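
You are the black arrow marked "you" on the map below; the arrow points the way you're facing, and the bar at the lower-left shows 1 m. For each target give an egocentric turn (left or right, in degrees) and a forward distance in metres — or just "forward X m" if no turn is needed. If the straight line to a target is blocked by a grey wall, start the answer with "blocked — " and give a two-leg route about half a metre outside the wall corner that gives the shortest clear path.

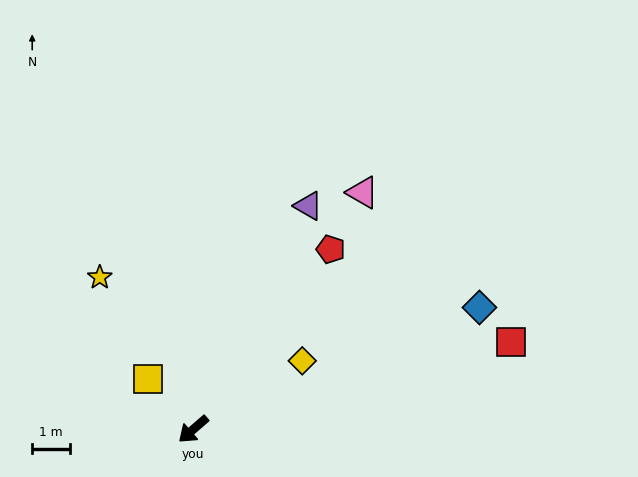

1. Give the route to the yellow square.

turn right 89°, forward 1.8 m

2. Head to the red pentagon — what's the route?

turn right 168°, forward 6.0 m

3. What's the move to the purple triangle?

turn right 158°, forward 6.7 m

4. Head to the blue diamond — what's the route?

turn left 162°, forward 8.3 m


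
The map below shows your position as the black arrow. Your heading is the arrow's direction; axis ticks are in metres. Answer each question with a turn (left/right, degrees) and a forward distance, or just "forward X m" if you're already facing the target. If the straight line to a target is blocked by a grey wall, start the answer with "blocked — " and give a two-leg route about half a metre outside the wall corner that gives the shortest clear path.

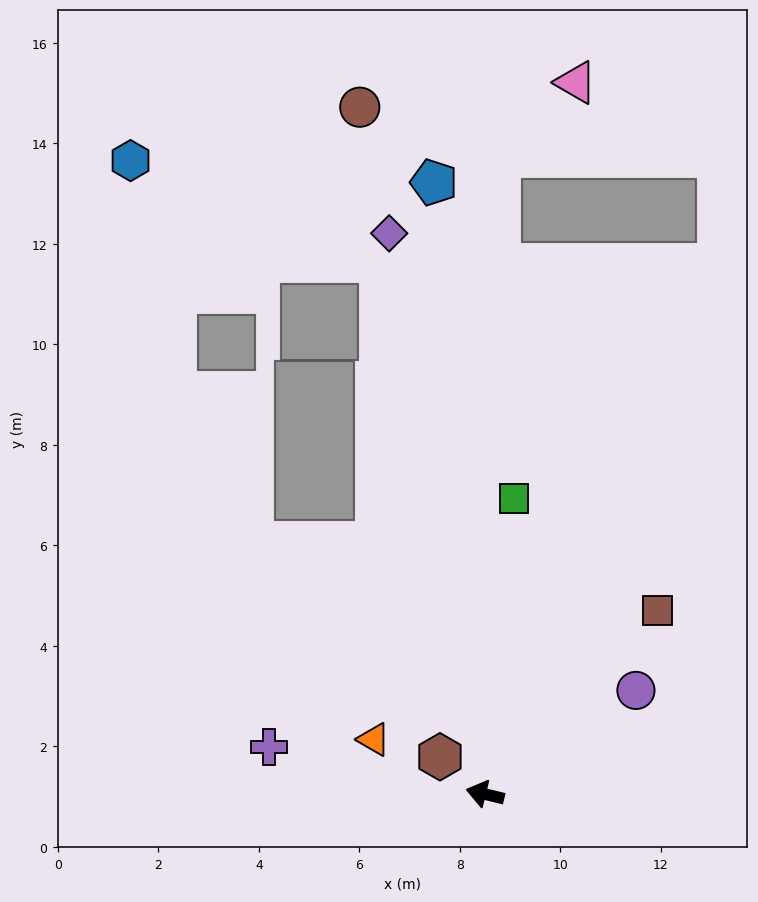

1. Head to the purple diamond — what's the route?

turn right 67°, forward 11.3 m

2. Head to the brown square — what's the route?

turn right 119°, forward 5.0 m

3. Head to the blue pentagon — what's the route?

turn right 71°, forward 12.2 m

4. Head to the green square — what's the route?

turn right 82°, forward 5.9 m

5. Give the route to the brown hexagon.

turn right 26°, forward 1.2 m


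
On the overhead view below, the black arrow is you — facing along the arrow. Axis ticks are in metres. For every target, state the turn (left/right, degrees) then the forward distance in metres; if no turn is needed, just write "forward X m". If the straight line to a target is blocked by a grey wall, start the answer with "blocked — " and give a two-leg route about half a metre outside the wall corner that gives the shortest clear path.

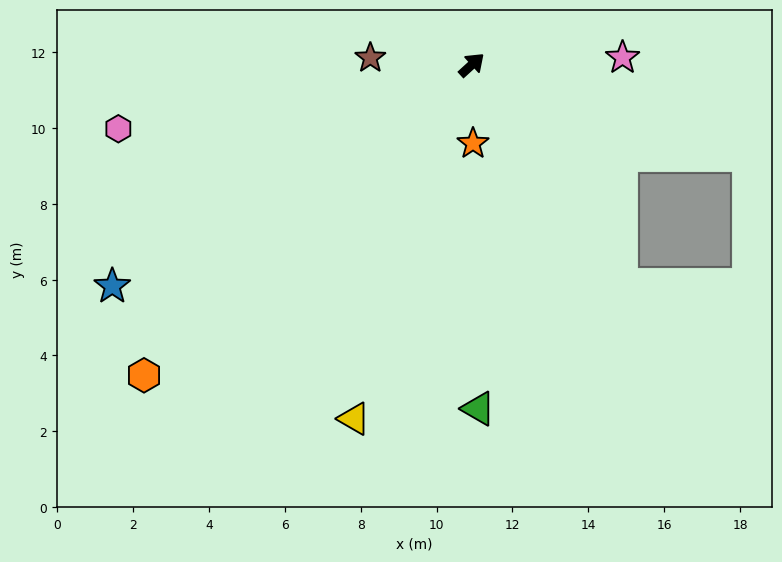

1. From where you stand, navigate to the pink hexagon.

turn left 148°, forward 9.5 m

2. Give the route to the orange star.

turn right 131°, forward 2.1 m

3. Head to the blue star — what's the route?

turn left 169°, forward 11.1 m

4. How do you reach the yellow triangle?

turn right 151°, forward 9.8 m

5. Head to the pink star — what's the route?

turn right 40°, forward 4.0 m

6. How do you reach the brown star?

turn left 134°, forward 2.7 m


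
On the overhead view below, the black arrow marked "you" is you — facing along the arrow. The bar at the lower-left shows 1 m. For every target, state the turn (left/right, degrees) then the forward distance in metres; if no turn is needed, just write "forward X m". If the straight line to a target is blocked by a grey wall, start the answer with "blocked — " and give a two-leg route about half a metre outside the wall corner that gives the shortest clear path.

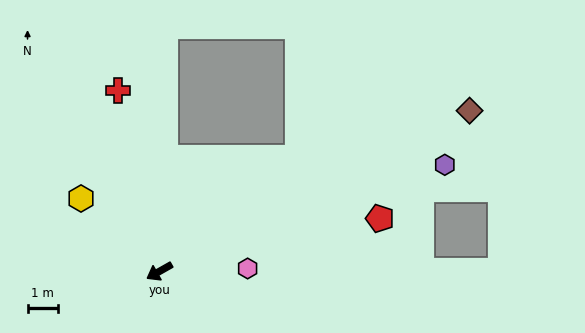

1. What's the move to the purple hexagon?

turn left 171°, forward 10.2 m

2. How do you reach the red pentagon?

turn left 164°, forward 7.6 m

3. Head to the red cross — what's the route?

turn right 107°, forward 6.2 m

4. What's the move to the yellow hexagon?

turn right 72°, forward 3.6 m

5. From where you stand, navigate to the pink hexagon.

turn left 152°, forward 2.9 m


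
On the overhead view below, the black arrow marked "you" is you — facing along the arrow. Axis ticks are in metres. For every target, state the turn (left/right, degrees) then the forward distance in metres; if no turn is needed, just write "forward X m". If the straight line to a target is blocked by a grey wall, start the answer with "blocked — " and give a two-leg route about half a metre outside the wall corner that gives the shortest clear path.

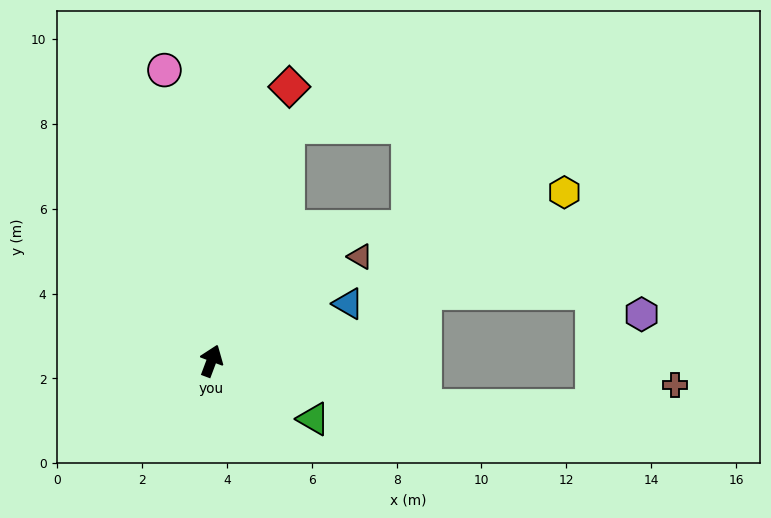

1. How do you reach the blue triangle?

turn right 47°, forward 3.5 m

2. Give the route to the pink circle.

turn left 30°, forward 6.9 m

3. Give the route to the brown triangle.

turn right 34°, forward 4.3 m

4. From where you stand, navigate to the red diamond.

turn left 5°, forward 6.7 m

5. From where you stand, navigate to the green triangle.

turn right 99°, forward 2.8 m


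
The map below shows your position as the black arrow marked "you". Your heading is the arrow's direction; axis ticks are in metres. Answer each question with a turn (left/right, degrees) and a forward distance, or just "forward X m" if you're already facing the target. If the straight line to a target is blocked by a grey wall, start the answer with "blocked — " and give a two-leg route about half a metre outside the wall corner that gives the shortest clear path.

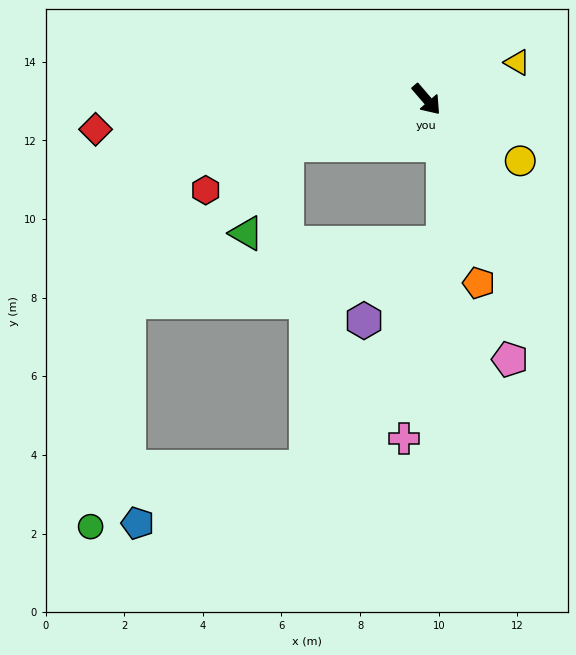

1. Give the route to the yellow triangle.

turn left 71°, forward 2.5 m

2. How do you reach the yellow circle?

turn left 16°, forward 2.9 m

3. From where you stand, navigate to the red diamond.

turn right 126°, forward 8.5 m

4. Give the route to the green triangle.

blocked — turn right 113°, forward 3.7 m, then turn left 47°, forward 2.5 m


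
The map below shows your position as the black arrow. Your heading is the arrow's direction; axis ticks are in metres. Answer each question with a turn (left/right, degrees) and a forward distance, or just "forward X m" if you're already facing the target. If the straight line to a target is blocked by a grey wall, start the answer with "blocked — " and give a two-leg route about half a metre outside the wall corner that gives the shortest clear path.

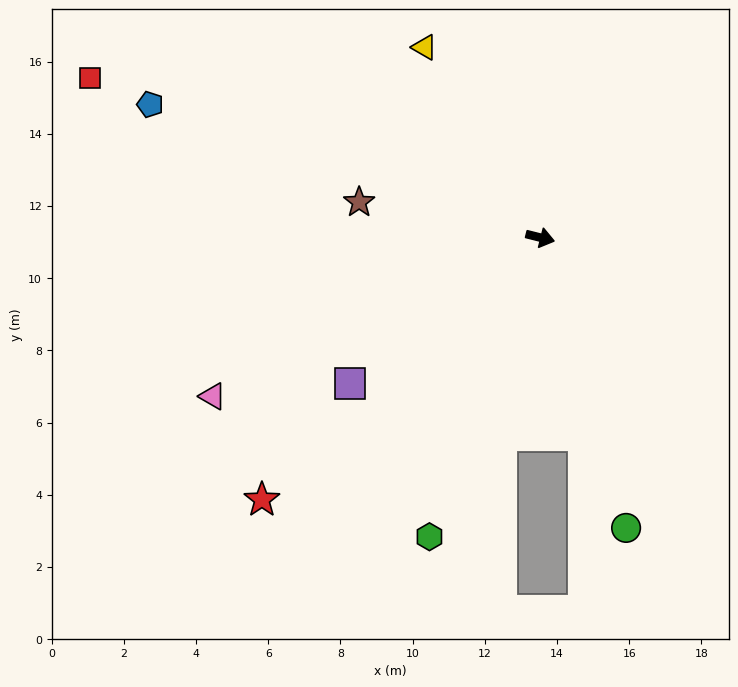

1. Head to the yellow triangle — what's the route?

turn left 135°, forward 6.2 m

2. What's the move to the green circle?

turn right 59°, forward 8.4 m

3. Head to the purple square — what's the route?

turn right 128°, forward 6.6 m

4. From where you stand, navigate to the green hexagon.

turn right 96°, forward 8.8 m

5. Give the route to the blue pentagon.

turn left 175°, forward 11.4 m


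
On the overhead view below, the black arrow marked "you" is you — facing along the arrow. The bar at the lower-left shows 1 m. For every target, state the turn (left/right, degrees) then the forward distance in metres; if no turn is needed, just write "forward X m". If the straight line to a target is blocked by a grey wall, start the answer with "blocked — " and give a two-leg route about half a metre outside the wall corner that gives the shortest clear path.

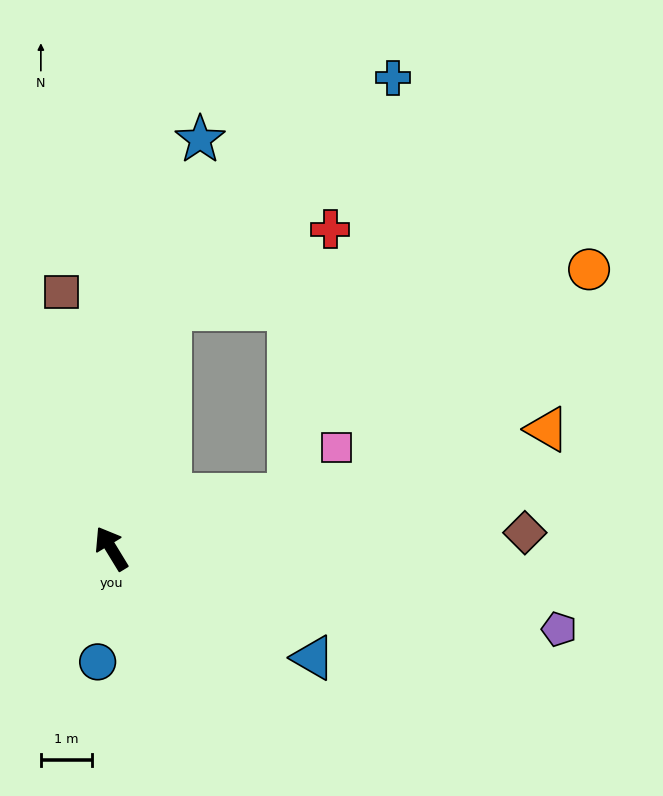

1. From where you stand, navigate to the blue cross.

blocked — turn right 45°, forward 4.8 m, then turn right 30°, forward 6.3 m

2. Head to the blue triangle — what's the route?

turn right 150°, forward 4.5 m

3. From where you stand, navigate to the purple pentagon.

turn right 132°, forward 8.9 m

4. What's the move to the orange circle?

blocked — turn right 45°, forward 4.8 m, then turn right 71°, forward 8.2 m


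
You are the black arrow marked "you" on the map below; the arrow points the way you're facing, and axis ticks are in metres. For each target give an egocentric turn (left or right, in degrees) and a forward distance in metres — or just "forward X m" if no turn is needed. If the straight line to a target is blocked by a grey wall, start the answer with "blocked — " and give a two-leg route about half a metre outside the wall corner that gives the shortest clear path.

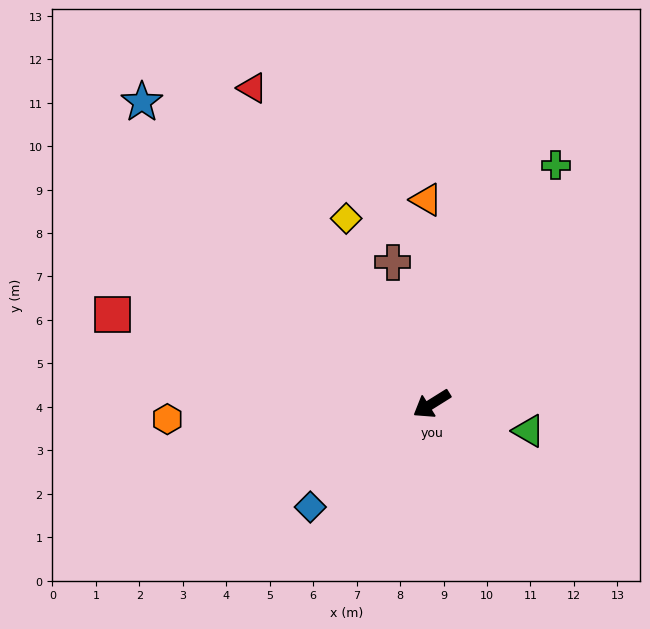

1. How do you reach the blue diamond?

turn left 8°, forward 3.7 m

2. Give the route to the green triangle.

turn left 132°, forward 2.3 m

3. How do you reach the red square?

turn right 48°, forward 7.6 m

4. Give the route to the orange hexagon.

turn right 29°, forward 6.1 m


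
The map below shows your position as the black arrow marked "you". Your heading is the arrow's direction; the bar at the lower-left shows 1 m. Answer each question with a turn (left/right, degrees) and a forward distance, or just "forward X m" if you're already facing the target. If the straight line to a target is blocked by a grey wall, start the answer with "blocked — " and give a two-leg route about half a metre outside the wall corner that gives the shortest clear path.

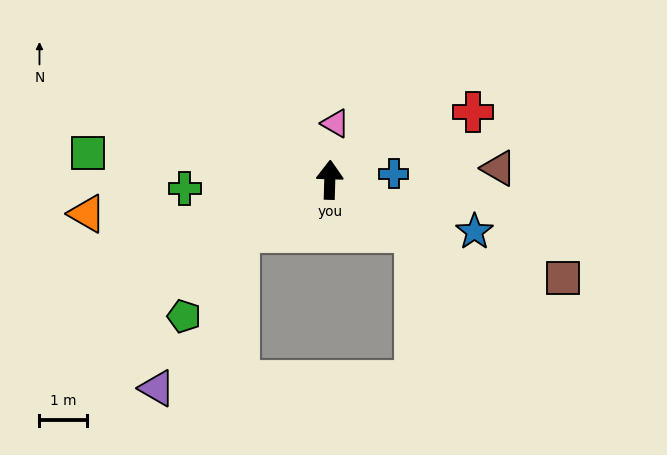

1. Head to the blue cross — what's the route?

turn right 83°, forward 1.4 m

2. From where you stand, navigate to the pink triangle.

turn right 4°, forward 1.2 m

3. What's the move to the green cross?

turn left 95°, forward 3.1 m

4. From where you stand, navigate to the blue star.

turn right 108°, forward 3.2 m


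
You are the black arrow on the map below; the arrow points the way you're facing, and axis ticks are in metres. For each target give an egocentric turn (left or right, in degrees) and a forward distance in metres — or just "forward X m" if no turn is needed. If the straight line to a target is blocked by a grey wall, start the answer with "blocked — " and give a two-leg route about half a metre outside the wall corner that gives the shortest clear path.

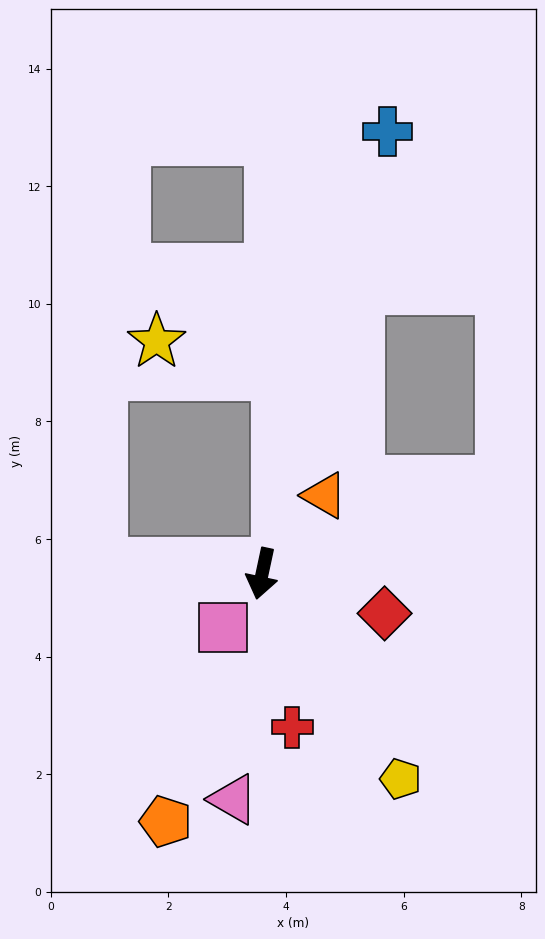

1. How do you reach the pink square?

turn right 24°, forward 1.1 m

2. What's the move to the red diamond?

turn left 84°, forward 2.2 m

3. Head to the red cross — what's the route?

turn left 23°, forward 2.7 m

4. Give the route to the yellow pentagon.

turn left 46°, forward 4.2 m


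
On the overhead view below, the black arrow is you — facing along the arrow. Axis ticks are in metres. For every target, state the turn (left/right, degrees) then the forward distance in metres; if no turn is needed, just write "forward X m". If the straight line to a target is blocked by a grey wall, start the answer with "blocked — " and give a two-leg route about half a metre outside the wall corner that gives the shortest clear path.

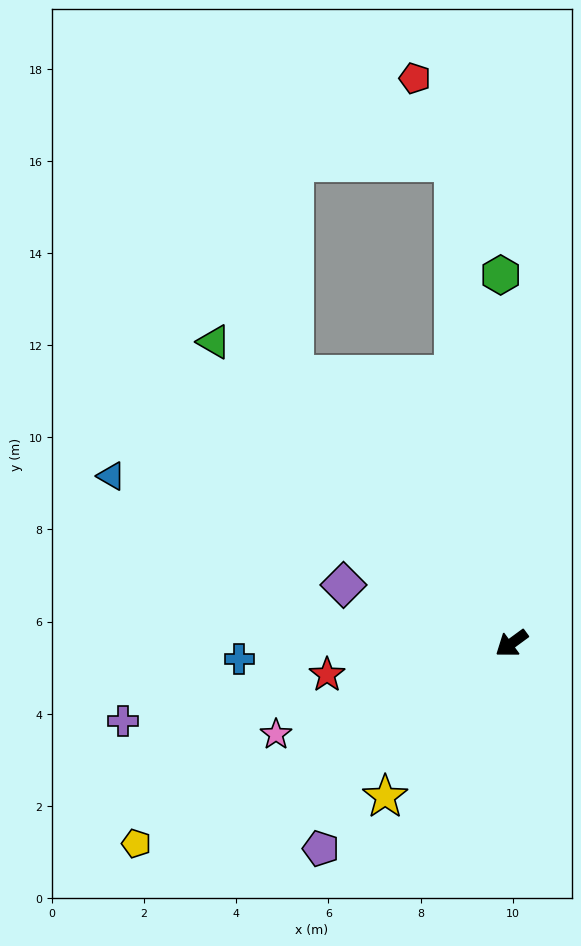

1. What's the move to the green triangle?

turn right 82°, forward 9.2 m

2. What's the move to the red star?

turn right 27°, forward 4.1 m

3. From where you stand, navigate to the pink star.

turn right 15°, forward 5.5 m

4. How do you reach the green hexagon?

turn right 125°, forward 8.0 m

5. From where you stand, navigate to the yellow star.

turn left 14°, forward 4.3 m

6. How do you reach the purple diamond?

turn right 55°, forward 3.9 m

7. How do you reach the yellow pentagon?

turn right 8°, forward 9.2 m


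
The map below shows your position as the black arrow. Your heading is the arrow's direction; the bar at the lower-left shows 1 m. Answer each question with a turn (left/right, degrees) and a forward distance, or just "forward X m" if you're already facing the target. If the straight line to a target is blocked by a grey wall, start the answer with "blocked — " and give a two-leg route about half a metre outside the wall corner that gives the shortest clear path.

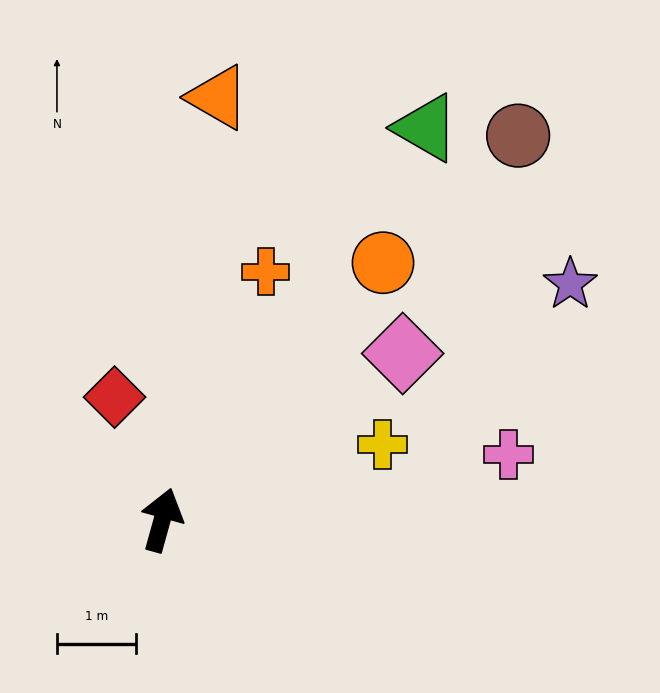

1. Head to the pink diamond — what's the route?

turn right 40°, forward 3.7 m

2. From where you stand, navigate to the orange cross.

turn right 7°, forward 3.4 m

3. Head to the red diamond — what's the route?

turn left 37°, forward 1.7 m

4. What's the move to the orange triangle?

turn left 8°, forward 5.4 m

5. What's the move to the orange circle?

turn right 25°, forward 4.3 m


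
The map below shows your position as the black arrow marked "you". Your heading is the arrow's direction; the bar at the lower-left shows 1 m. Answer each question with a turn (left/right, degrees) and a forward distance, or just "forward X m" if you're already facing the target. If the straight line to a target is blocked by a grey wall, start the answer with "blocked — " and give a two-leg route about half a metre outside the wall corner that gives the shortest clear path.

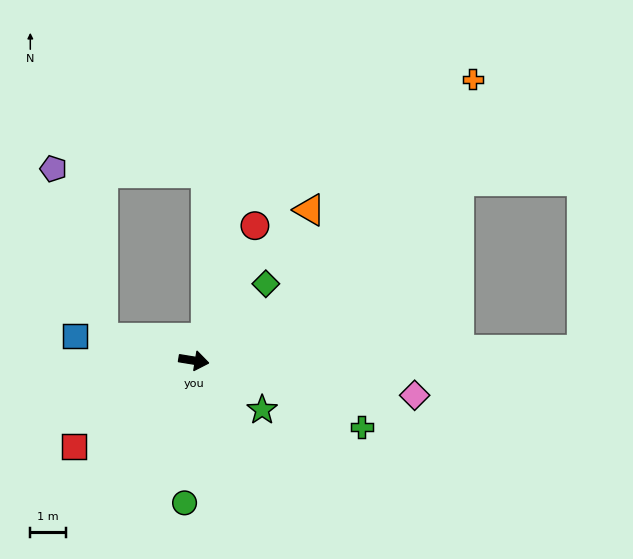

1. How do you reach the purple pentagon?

blocked — turn left 176°, forward 2.6 m, then turn right 61°, forward 5.0 m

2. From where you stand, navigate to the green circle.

turn right 84°, forward 4.0 m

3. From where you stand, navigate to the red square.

turn right 135°, forward 4.1 m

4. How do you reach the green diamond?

turn left 56°, forward 3.0 m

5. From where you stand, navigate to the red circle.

turn left 75°, forward 4.2 m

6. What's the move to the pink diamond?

forward 6.3 m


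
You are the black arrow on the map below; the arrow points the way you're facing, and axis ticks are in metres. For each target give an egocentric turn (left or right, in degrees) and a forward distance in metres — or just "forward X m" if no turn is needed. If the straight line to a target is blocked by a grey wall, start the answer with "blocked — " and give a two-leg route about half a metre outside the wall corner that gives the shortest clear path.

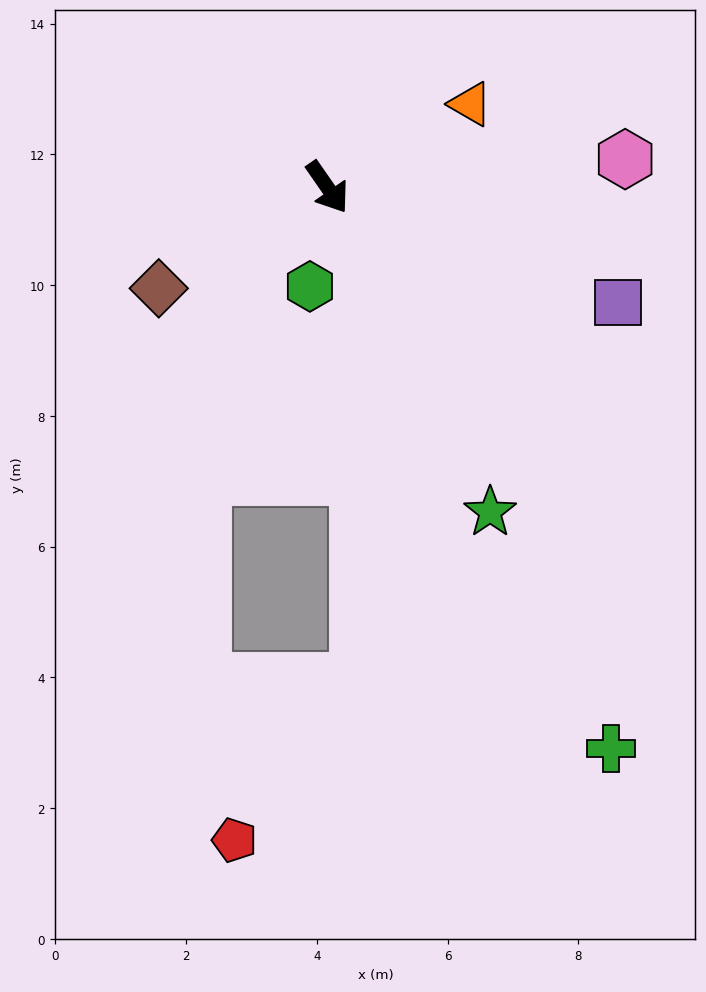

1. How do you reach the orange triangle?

turn left 85°, forward 2.5 m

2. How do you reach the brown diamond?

turn right 94°, forward 3.0 m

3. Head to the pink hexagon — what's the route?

turn left 61°, forward 4.6 m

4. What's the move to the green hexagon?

turn right 45°, forward 1.5 m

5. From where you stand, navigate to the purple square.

turn left 34°, forward 4.8 m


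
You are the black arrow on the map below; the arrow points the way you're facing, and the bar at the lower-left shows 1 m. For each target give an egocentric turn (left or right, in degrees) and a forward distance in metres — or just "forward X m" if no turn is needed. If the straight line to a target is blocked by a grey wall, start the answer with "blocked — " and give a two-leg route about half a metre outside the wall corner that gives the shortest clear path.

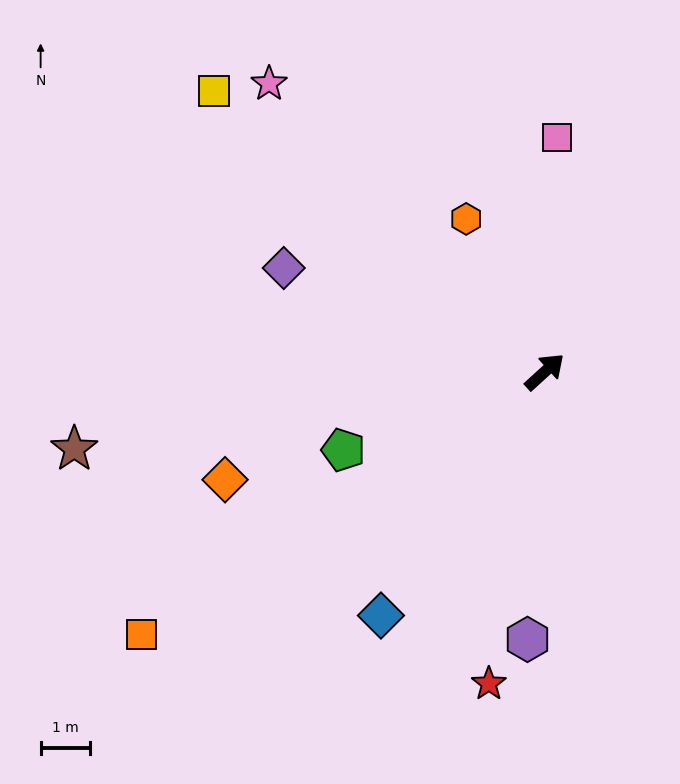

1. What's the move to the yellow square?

turn left 97°, forward 8.8 m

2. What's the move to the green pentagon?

turn left 159°, forward 4.4 m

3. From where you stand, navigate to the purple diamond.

turn left 116°, forward 5.7 m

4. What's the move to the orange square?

turn left 171°, forward 9.8 m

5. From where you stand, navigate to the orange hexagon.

turn left 75°, forward 3.5 m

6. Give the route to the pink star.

turn left 91°, forward 8.1 m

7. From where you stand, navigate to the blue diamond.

turn right 166°, forward 6.0 m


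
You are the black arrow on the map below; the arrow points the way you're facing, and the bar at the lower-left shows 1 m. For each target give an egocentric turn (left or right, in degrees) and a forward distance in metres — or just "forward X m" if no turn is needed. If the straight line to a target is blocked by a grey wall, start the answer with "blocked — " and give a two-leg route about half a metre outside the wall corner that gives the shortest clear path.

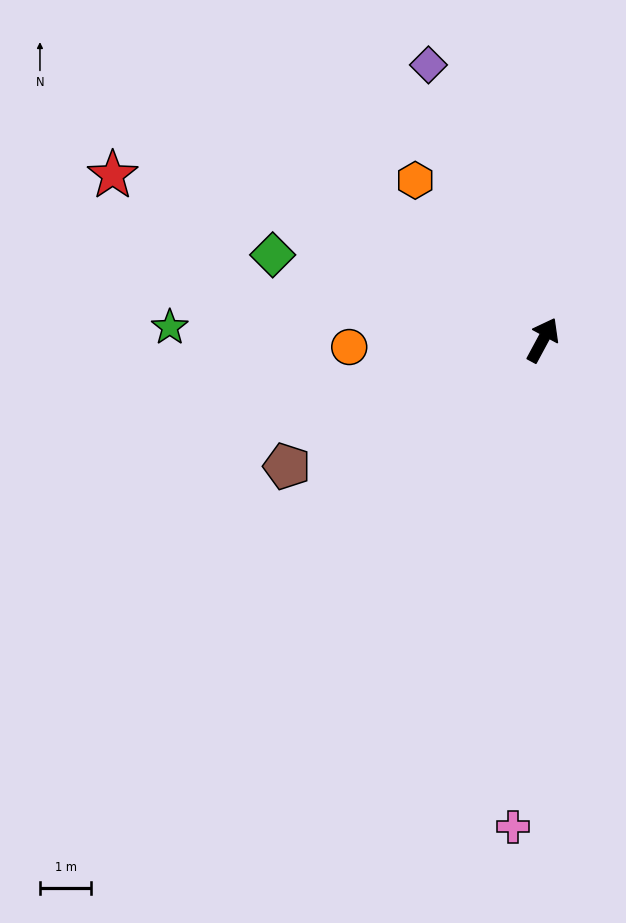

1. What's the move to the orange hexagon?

turn left 67°, forward 4.0 m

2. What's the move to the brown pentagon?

turn left 145°, forward 5.6 m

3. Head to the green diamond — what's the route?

turn left 101°, forward 5.5 m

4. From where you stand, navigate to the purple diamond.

turn left 51°, forward 5.8 m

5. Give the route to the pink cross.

turn right 155°, forward 9.5 m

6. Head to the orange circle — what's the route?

turn left 120°, forward 3.8 m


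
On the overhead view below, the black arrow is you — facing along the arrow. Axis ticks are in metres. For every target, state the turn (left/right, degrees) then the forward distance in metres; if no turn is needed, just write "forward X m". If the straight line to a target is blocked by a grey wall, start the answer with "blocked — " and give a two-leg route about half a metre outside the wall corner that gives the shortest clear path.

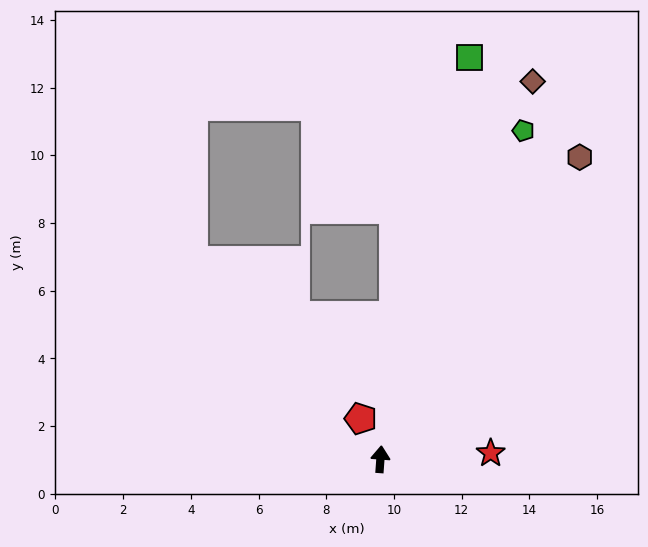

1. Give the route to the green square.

turn right 8°, forward 12.2 m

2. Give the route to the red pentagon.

turn left 30°, forward 1.3 m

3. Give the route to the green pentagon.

turn right 19°, forward 10.6 m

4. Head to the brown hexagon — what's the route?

turn right 29°, forward 10.7 m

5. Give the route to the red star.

turn right 83°, forward 3.3 m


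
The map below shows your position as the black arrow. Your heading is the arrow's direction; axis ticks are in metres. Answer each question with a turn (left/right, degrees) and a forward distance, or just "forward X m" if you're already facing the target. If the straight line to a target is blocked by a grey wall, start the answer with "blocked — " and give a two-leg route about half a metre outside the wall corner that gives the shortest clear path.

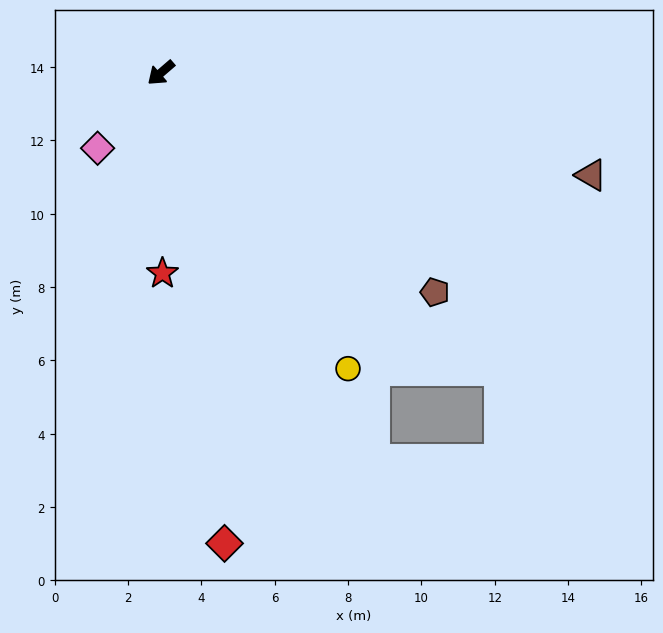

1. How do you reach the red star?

turn left 50°, forward 5.5 m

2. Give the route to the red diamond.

turn left 57°, forward 13.0 m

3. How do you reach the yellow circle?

turn left 82°, forward 9.5 m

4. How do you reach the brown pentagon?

turn left 101°, forward 9.6 m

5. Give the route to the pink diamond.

turn left 9°, forward 2.7 m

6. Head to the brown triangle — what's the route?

turn left 126°, forward 12.1 m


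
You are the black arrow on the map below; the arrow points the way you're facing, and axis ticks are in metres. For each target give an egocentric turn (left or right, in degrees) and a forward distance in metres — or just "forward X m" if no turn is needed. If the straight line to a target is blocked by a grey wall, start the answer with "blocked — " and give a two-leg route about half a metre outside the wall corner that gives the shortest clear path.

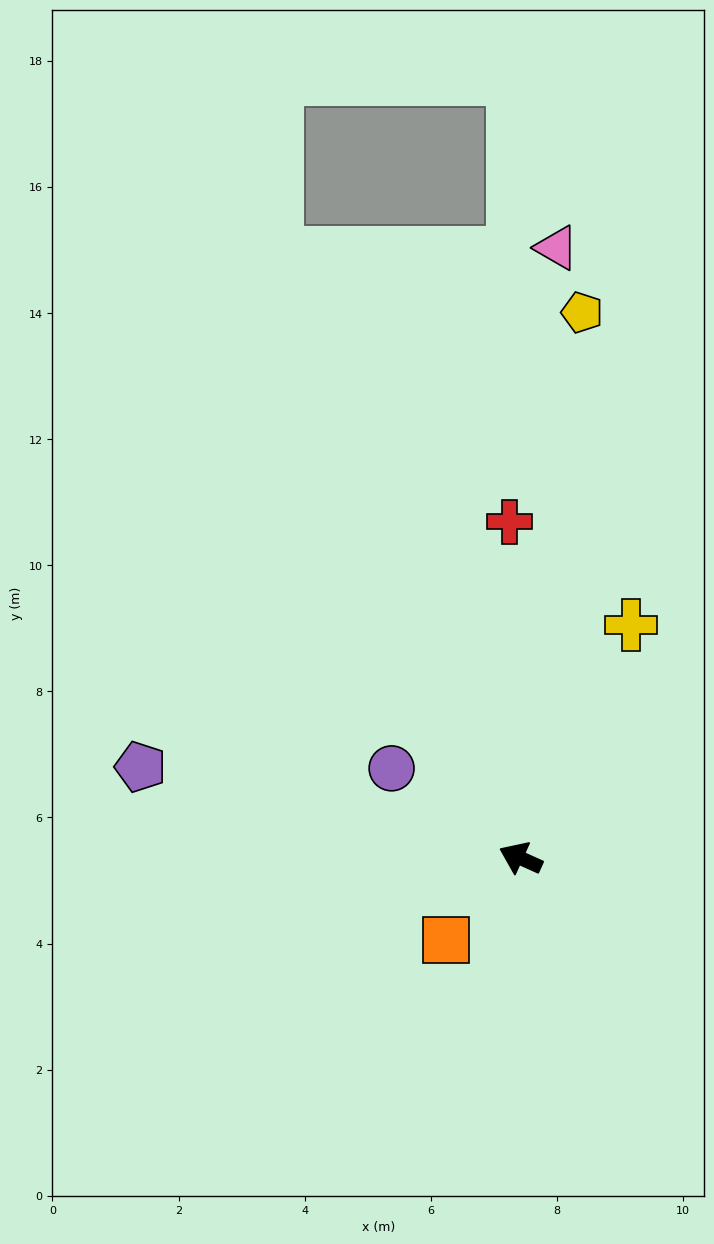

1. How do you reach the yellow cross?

turn right 91°, forward 4.1 m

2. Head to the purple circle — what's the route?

turn right 11°, forward 2.5 m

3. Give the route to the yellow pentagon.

turn right 72°, forward 8.7 m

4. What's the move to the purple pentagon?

turn left 11°, forward 6.2 m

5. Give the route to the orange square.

turn left 72°, forward 1.8 m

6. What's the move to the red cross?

turn right 64°, forward 5.3 m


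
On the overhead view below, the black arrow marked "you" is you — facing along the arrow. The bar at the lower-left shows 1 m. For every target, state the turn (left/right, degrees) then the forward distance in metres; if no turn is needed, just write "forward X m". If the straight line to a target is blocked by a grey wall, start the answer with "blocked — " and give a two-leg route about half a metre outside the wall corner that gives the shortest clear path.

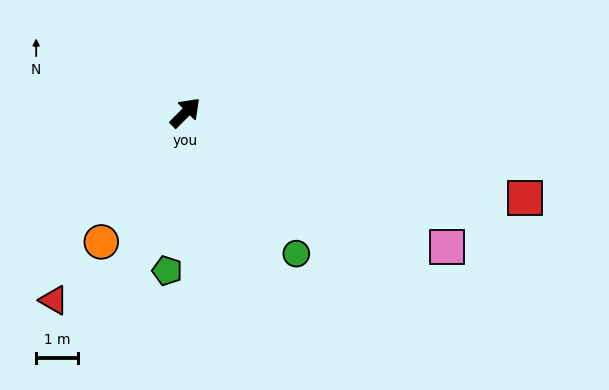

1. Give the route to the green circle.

turn right 97°, forward 4.3 m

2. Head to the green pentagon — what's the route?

turn right 142°, forward 3.8 m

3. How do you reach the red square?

turn right 59°, forward 8.3 m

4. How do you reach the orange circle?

turn right 168°, forward 3.7 m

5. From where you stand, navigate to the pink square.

turn right 72°, forward 7.0 m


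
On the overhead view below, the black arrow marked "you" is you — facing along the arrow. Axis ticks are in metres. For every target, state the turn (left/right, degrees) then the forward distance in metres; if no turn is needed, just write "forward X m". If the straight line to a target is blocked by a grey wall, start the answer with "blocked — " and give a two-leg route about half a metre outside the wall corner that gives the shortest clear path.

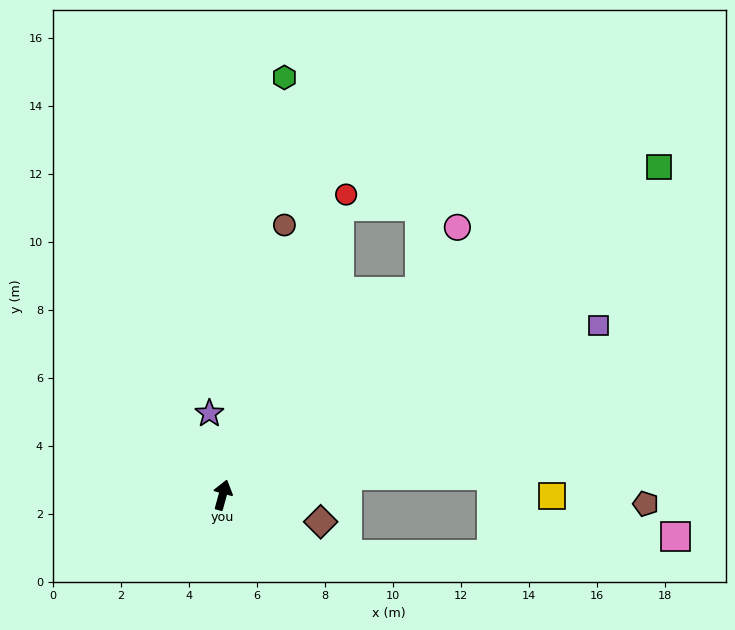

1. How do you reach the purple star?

turn left 25°, forward 2.4 m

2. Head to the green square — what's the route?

turn right 38°, forward 16.1 m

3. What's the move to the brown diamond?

turn right 90°, forward 3.0 m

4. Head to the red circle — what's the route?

turn right 7°, forward 9.6 m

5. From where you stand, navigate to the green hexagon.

turn left 7°, forward 12.4 m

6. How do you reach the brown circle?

turn left 3°, forward 8.1 m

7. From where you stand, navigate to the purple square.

turn right 50°, forward 12.1 m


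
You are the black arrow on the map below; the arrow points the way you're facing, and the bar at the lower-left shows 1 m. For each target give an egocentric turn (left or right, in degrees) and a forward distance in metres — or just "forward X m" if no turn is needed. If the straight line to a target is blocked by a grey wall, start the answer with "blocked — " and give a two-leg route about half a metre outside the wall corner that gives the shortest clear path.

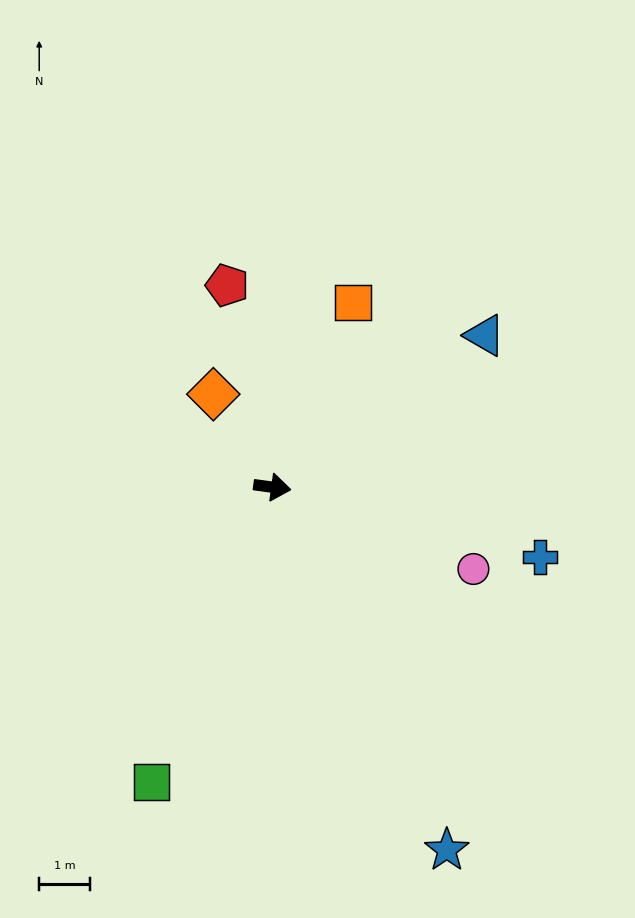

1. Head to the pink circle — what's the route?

turn right 14°, forward 4.3 m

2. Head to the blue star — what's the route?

turn right 57°, forward 8.0 m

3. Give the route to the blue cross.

turn right 7°, forward 5.5 m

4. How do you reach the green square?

turn right 105°, forward 6.3 m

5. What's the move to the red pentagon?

turn left 110°, forward 4.1 m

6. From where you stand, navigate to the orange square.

turn left 74°, forward 4.0 m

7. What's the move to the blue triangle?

turn left 43°, forward 5.2 m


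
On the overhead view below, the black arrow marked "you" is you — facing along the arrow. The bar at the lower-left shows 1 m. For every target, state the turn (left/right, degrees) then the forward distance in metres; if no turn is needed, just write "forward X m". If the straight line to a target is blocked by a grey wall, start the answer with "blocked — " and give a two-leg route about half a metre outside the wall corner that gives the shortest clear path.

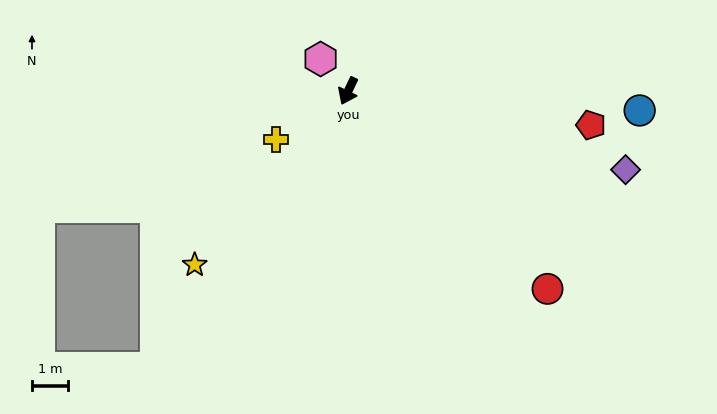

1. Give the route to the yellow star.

turn right 16°, forward 6.4 m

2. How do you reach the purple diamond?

turn left 100°, forward 7.9 m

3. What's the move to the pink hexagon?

turn right 114°, forward 1.2 m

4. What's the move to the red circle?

turn left 71°, forward 7.7 m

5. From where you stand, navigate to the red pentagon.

turn left 107°, forward 6.7 m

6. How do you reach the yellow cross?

turn right 31°, forward 2.4 m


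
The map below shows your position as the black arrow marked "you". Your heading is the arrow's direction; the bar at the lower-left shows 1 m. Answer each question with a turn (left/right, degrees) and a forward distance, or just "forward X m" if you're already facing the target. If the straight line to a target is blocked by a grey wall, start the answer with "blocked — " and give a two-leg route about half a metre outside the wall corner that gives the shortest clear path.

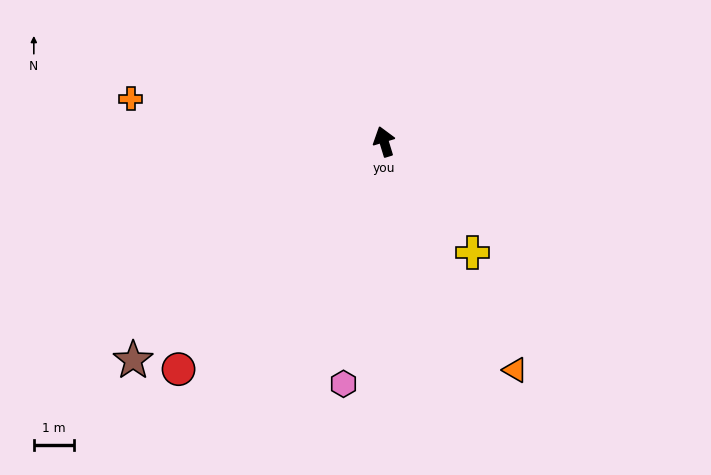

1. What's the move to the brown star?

turn left 114°, forward 8.3 m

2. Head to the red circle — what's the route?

turn left 121°, forward 7.6 m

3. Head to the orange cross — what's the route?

turn left 63°, forward 6.4 m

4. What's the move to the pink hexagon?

turn left 153°, forward 6.1 m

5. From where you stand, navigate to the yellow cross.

turn right 159°, forward 3.5 m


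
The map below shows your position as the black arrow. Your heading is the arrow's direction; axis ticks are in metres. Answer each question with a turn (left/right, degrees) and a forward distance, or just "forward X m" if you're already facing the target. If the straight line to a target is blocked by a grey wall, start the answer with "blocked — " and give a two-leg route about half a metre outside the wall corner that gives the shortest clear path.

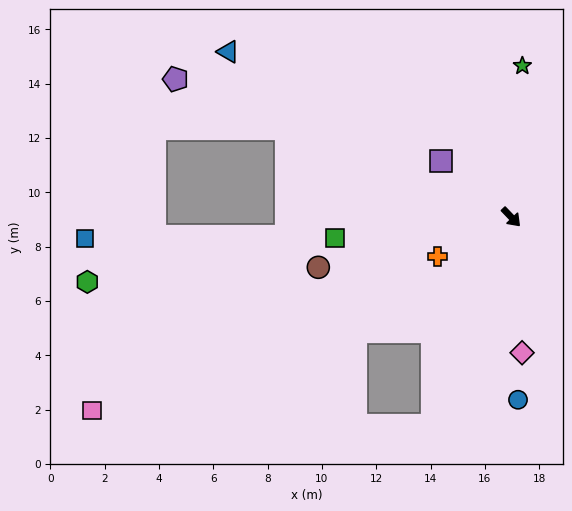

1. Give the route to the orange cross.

turn right 106°, forward 3.1 m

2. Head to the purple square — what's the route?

turn right 172°, forward 3.3 m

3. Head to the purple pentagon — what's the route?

turn right 156°, forward 13.4 m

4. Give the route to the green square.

turn right 127°, forward 6.5 m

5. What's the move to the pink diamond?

turn right 39°, forward 5.0 m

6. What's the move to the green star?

turn left 132°, forward 5.6 m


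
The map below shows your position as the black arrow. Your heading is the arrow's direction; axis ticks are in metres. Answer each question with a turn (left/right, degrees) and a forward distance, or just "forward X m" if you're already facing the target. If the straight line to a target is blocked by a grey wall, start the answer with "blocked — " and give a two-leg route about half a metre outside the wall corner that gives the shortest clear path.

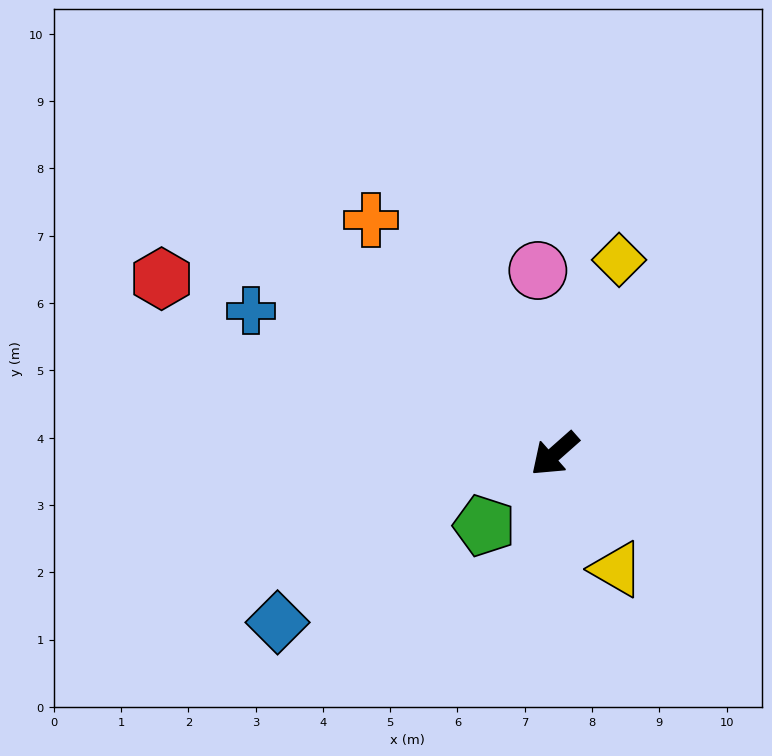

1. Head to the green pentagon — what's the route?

turn left 4°, forward 1.5 m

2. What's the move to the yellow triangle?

turn left 77°, forward 1.9 m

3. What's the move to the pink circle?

turn right 126°, forward 2.7 m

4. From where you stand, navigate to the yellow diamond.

turn right 150°, forward 3.0 m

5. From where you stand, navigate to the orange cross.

turn right 93°, forward 4.4 m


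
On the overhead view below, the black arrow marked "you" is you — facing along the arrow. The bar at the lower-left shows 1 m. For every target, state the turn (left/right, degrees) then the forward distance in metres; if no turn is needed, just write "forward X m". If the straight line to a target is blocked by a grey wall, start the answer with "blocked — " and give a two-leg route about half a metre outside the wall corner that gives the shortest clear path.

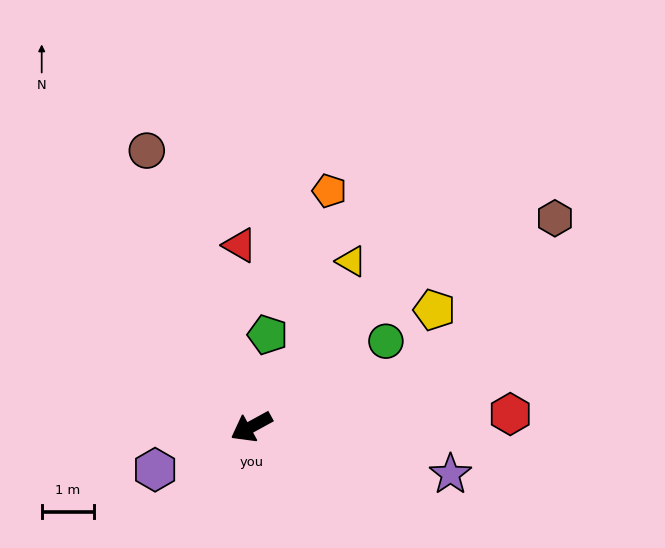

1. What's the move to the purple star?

turn left 138°, forward 3.9 m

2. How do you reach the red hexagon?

turn left 154°, forward 5.0 m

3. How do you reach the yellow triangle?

turn right 150°, forward 3.7 m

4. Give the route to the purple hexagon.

turn right 5°, forward 2.0 m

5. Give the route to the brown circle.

turn right 98°, forward 5.7 m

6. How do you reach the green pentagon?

turn right 129°, forward 1.8 m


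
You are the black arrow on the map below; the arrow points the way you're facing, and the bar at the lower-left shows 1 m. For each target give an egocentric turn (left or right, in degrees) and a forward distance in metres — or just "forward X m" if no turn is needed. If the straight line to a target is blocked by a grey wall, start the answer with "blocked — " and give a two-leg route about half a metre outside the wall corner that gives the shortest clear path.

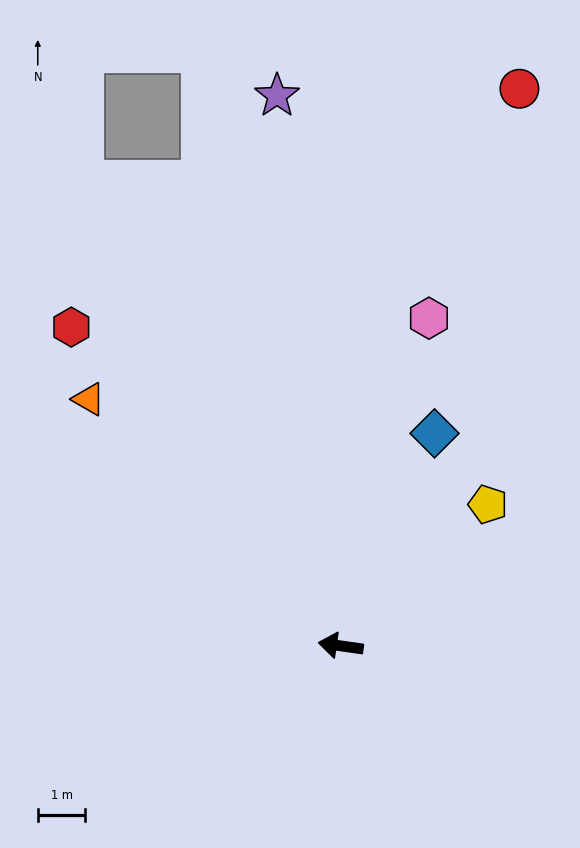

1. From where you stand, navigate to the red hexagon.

turn right 42°, forward 8.8 m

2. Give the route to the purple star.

turn right 75°, forward 11.6 m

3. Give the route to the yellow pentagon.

turn right 128°, forward 4.3 m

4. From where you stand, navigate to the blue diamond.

turn right 106°, forward 4.9 m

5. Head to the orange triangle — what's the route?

turn right 36°, forward 7.4 m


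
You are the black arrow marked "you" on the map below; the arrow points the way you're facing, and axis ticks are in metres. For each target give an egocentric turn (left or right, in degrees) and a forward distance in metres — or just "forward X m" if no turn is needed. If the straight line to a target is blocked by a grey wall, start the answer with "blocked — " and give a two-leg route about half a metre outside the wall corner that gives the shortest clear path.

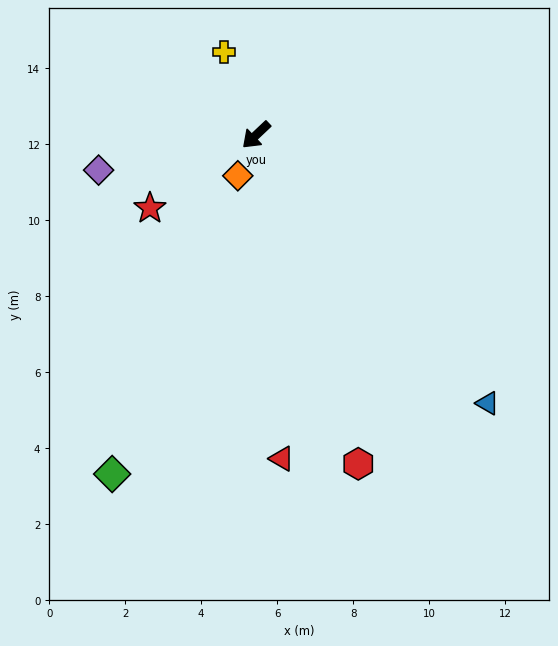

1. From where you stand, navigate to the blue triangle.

turn left 88°, forward 9.3 m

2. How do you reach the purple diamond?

turn right 31°, forward 4.3 m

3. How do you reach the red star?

turn right 9°, forward 3.4 m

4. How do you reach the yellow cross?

turn right 112°, forward 2.3 m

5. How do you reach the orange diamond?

turn left 23°, forward 1.2 m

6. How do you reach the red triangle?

turn left 51°, forward 8.6 m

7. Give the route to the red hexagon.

turn left 64°, forward 9.1 m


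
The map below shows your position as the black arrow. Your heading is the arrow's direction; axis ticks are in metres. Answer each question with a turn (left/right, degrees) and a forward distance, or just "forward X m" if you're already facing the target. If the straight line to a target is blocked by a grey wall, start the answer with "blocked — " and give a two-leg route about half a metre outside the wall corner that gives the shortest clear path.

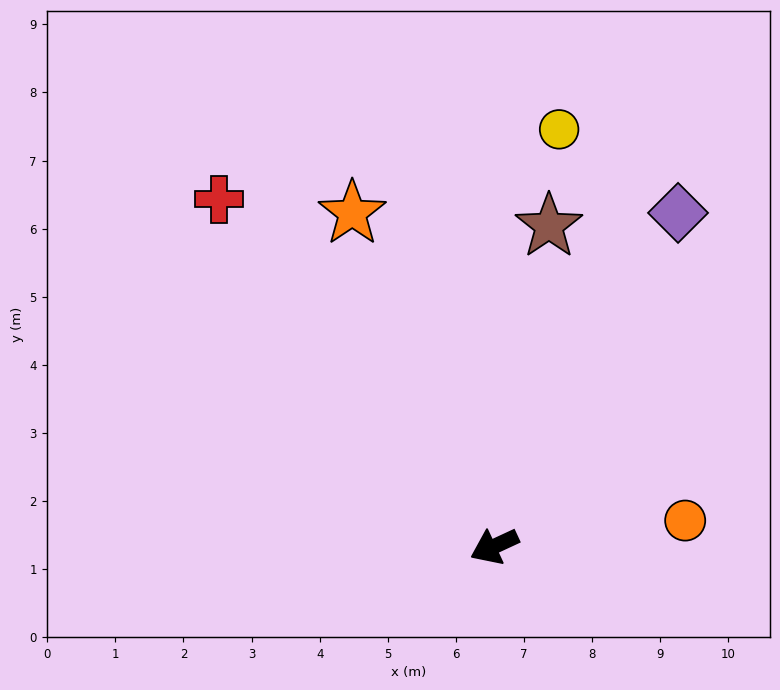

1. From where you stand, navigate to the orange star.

turn right 92°, forward 5.3 m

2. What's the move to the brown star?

turn right 125°, forward 4.8 m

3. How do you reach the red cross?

turn right 76°, forward 6.5 m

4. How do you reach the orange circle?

turn left 163°, forward 2.8 m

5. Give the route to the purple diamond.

turn right 144°, forward 5.6 m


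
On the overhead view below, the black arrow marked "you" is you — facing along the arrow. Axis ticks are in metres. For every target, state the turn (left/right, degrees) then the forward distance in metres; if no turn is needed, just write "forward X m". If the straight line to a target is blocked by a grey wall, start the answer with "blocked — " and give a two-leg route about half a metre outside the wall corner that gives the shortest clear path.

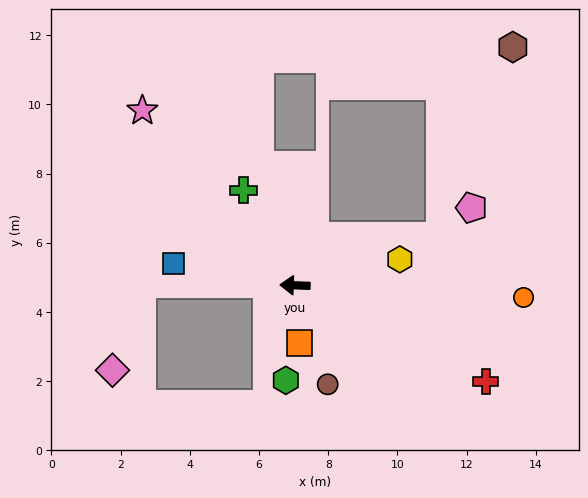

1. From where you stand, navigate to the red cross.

turn left 155°, forward 6.2 m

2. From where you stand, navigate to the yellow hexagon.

turn right 164°, forward 3.1 m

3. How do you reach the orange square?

turn left 97°, forward 1.7 m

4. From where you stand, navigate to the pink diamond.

blocked — forward 4.4 m, then turn left 73°, forward 2.6 m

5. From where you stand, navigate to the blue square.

turn right 8°, forward 3.6 m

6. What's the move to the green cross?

turn right 60°, forward 3.1 m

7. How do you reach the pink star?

turn right 47°, forward 6.7 m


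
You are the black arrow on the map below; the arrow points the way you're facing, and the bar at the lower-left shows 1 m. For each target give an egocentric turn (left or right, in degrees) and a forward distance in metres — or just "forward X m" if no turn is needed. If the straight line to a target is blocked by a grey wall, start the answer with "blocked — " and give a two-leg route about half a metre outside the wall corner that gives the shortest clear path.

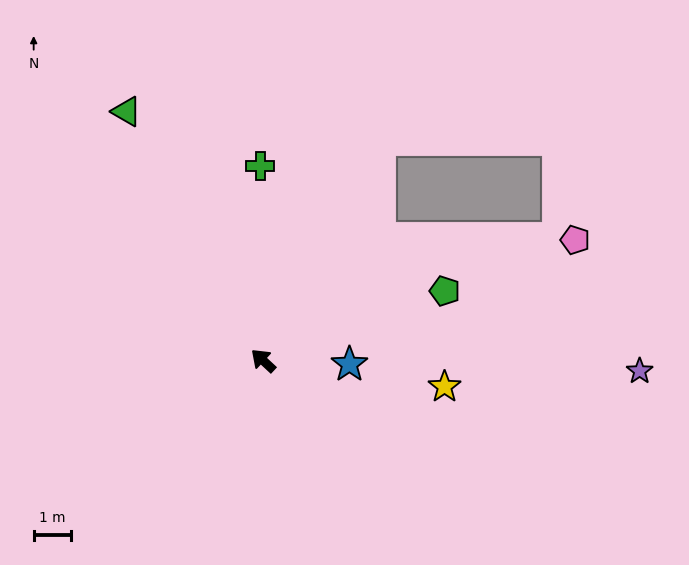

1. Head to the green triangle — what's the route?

turn right 18°, forward 7.5 m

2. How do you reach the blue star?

turn right 140°, forward 2.3 m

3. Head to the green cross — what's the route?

turn right 46°, forward 5.1 m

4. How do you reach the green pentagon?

turn right 116°, forward 5.1 m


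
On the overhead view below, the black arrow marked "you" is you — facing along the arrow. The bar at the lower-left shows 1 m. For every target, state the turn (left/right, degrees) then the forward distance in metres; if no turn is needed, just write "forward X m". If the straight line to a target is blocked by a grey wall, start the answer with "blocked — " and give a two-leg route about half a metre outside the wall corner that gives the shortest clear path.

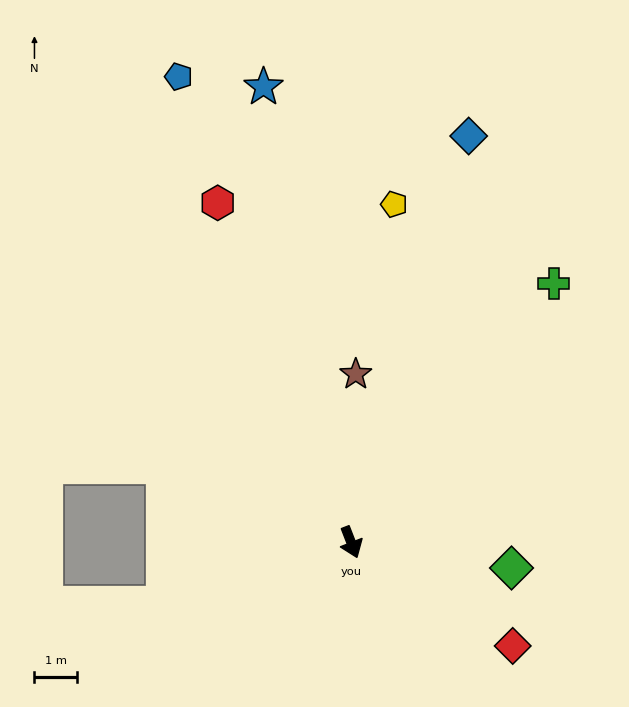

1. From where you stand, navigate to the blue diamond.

turn left 143°, forward 10.0 m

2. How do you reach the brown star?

turn left 157°, forward 4.0 m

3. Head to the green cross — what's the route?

turn left 121°, forward 7.8 m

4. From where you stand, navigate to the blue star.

turn left 170°, forward 11.0 m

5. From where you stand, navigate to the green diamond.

turn left 60°, forward 3.9 m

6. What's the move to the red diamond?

turn left 36°, forward 4.6 m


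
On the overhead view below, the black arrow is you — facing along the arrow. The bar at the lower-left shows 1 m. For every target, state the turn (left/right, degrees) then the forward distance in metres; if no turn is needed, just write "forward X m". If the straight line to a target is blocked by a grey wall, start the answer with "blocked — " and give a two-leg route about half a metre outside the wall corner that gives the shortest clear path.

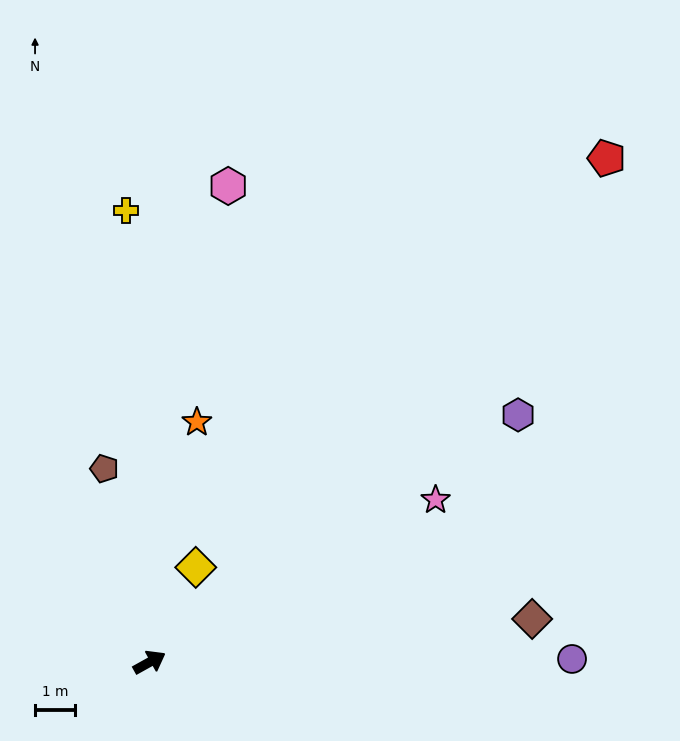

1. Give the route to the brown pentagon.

turn left 74°, forward 4.9 m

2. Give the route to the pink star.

forward 8.2 m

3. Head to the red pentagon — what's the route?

turn left 19°, forward 16.9 m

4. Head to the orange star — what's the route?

turn left 50°, forward 6.1 m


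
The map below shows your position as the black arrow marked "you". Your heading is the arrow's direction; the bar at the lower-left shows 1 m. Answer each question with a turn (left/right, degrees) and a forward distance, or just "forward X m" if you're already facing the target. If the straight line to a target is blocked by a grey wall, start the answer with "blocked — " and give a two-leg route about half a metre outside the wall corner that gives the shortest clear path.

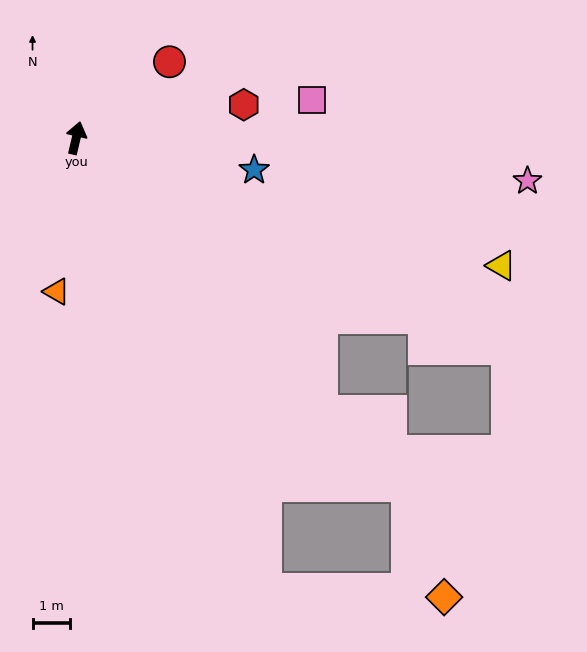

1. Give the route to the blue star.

turn right 87°, forward 4.9 m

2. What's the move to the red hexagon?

turn right 66°, forward 4.6 m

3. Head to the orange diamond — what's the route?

blocked — turn right 144°, forward 13.2 m, then turn left 64°, forward 4.8 m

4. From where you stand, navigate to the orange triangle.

turn right 174°, forward 4.2 m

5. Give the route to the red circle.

turn right 38°, forward 3.2 m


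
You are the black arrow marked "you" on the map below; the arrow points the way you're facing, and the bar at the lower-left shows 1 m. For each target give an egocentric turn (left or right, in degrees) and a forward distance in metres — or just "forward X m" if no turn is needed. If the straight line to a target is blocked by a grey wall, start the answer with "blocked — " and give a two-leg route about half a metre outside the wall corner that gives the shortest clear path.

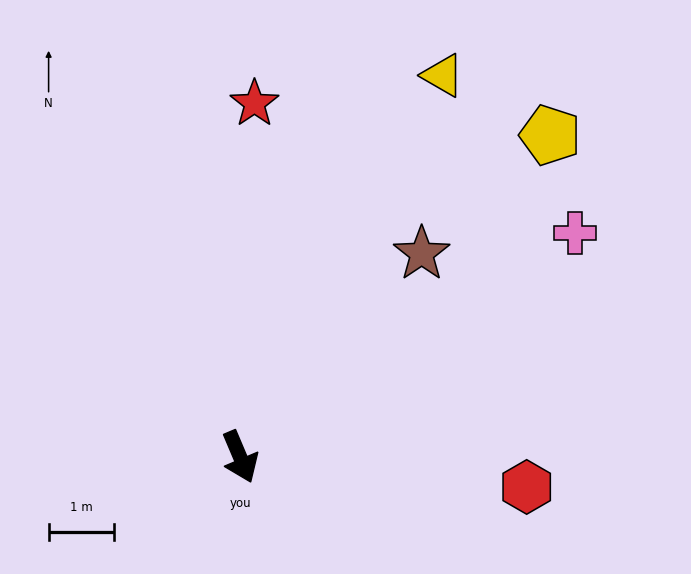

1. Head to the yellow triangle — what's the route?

turn left 129°, forward 6.6 m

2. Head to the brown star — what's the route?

turn left 115°, forward 4.2 m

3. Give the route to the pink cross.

turn left 101°, forward 6.2 m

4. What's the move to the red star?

turn left 155°, forward 5.4 m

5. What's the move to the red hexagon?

turn left 61°, forward 4.4 m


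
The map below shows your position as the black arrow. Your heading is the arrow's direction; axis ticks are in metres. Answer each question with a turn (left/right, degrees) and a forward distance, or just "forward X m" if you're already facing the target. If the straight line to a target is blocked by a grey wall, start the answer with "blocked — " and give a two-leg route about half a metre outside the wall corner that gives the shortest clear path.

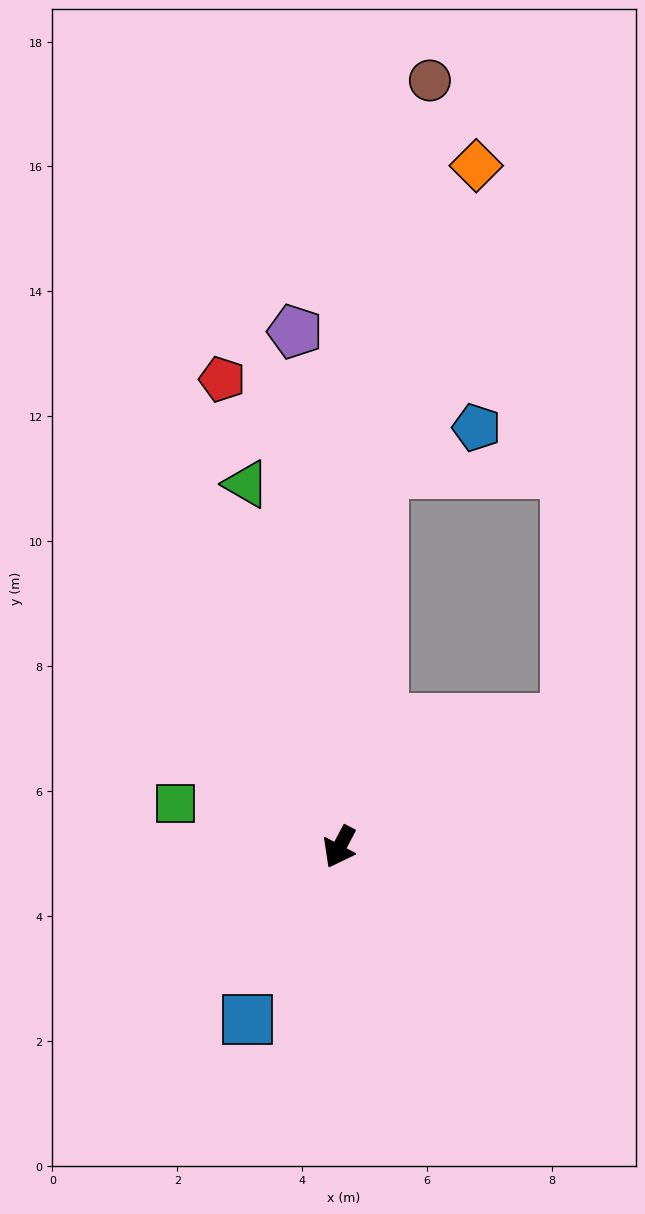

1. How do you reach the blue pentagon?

blocked — turn right 159°, forward 6.0 m, then turn right 58°, forward 1.7 m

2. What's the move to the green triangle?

turn right 138°, forward 6.0 m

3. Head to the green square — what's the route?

turn right 77°, forward 2.7 m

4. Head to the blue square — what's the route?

forward 3.1 m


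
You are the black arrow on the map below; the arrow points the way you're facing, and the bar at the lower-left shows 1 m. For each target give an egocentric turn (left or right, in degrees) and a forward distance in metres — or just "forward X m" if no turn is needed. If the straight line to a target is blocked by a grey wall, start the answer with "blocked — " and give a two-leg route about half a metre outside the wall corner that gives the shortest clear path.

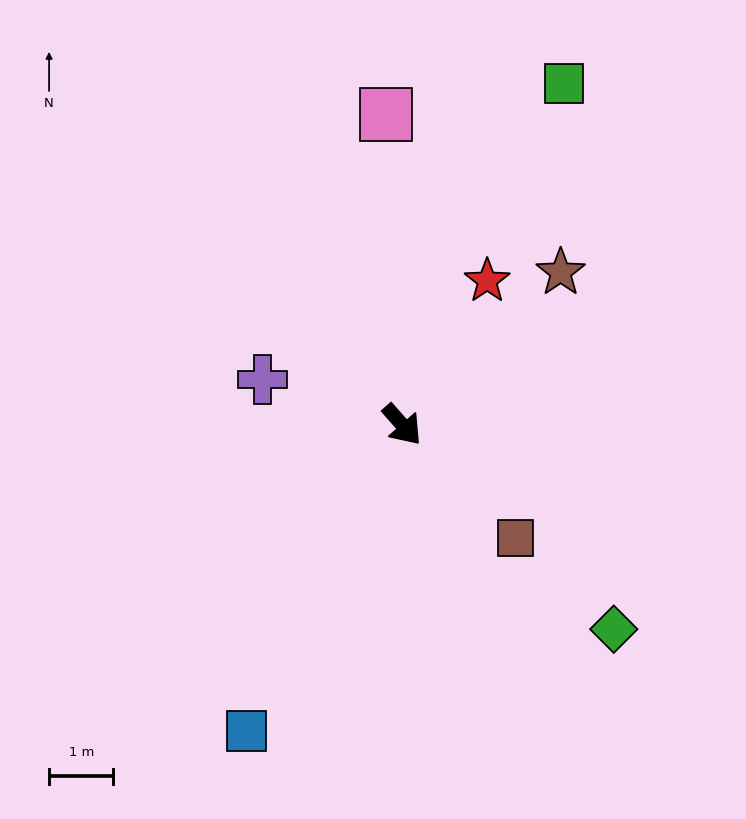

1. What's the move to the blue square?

turn right 68°, forward 5.3 m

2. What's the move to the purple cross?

turn right 149°, forward 2.3 m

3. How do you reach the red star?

turn left 108°, forward 2.6 m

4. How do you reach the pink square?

turn left 142°, forward 4.8 m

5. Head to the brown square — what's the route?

turn left 4°, forward 2.5 m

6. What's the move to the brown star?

turn left 93°, forward 3.4 m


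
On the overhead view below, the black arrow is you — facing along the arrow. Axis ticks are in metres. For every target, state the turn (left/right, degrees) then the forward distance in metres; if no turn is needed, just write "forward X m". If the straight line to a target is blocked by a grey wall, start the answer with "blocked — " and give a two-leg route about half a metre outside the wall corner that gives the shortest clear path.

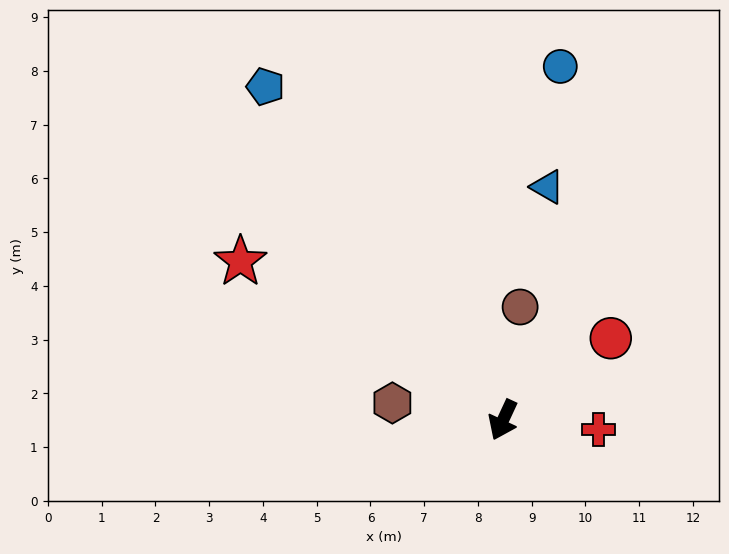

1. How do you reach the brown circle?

turn right 164°, forward 2.1 m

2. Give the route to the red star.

turn right 96°, forward 5.7 m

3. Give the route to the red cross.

turn left 109°, forward 1.8 m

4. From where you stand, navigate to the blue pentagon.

turn right 120°, forward 7.6 m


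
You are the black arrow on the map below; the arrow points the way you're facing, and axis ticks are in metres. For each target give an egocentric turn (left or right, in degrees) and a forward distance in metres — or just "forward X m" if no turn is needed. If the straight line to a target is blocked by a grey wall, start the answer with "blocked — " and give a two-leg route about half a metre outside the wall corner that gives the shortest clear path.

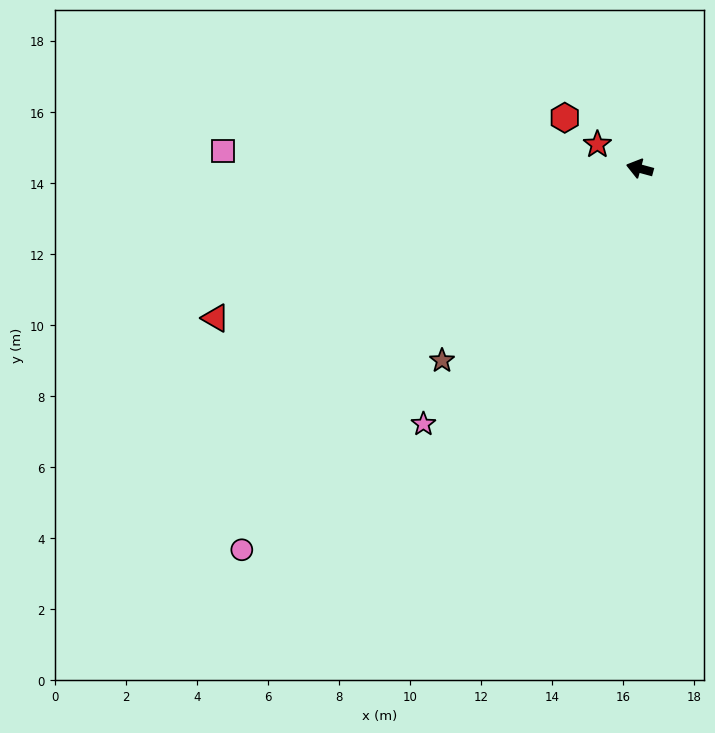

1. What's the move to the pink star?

turn left 65°, forward 9.4 m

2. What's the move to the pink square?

turn left 13°, forward 11.7 m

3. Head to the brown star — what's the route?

turn left 59°, forward 7.8 m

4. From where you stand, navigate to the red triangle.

turn left 35°, forward 12.7 m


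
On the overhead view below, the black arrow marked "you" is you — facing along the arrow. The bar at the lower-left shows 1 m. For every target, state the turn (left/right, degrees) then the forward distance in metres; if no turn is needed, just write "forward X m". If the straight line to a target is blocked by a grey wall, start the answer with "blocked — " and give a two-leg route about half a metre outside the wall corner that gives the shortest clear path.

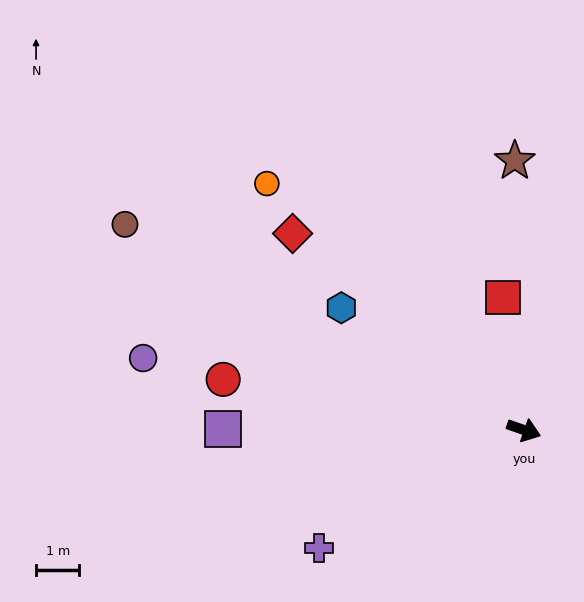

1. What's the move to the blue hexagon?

turn left 165°, forward 5.1 m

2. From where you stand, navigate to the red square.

turn left 118°, forward 3.1 m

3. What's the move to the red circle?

turn right 170°, forward 7.0 m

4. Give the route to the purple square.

turn right 161°, forward 7.0 m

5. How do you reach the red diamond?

turn left 159°, forward 7.0 m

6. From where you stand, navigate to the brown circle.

turn left 172°, forward 10.4 m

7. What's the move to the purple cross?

turn right 131°, forward 5.5 m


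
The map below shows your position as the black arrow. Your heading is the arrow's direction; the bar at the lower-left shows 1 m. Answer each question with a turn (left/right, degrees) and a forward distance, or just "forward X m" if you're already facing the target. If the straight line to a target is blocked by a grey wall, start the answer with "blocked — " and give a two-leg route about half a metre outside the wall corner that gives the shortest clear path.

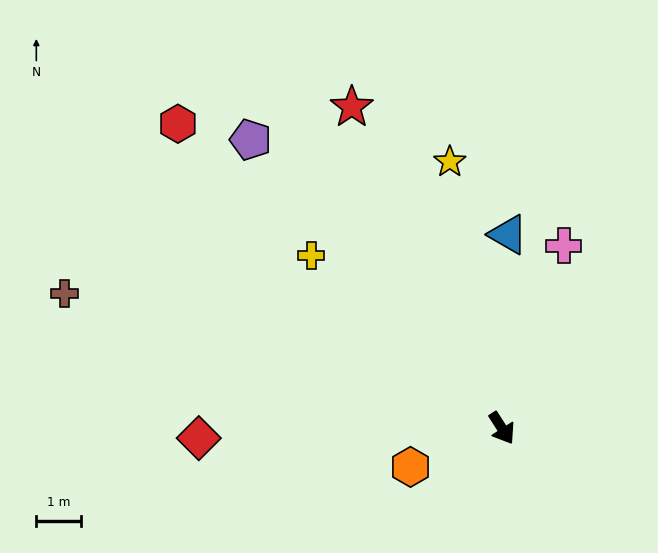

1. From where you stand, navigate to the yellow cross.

turn right 165°, forward 5.8 m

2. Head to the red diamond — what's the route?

turn right 121°, forward 6.8 m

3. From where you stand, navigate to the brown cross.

turn right 140°, forward 10.3 m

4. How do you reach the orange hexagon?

turn right 100°, forward 2.2 m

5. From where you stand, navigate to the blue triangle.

turn left 146°, forward 4.4 m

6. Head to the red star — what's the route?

turn left 172°, forward 8.0 m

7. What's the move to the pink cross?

turn left 129°, forward 4.4 m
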